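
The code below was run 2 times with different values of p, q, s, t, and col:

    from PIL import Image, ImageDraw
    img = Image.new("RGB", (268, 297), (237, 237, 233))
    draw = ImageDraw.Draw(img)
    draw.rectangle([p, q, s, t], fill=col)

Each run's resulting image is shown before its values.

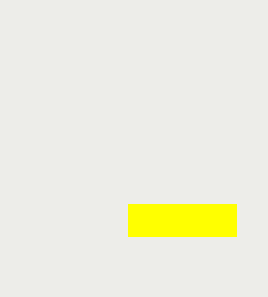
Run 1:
p = 128; q = 204; s = 236; t = 236; col = 'yellow'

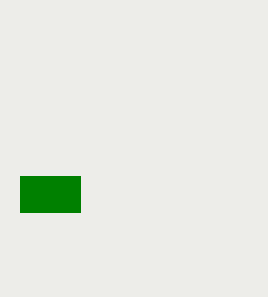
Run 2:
p = 20
q = 176
s = 80
t = 212
col = 'green'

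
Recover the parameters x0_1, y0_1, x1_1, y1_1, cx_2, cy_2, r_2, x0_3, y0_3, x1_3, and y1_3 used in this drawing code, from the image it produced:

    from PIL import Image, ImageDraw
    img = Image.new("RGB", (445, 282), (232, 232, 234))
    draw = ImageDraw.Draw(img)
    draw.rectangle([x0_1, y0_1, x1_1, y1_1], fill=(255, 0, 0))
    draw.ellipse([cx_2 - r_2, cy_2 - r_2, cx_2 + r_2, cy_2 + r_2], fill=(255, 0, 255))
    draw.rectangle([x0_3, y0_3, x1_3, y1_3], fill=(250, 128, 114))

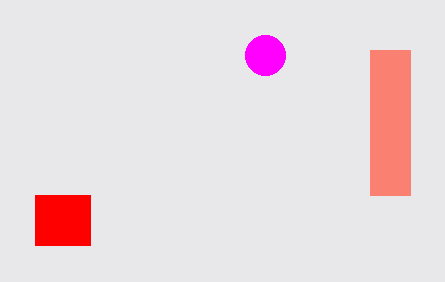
x0_1 = 35, y0_1 = 195, x1_1 = 90, y1_1 = 245, cx_2 = 265, cy_2 = 55, r_2 = 20, x0_3 = 370, y0_3 = 50, x1_3 = 410, y1_3 = 195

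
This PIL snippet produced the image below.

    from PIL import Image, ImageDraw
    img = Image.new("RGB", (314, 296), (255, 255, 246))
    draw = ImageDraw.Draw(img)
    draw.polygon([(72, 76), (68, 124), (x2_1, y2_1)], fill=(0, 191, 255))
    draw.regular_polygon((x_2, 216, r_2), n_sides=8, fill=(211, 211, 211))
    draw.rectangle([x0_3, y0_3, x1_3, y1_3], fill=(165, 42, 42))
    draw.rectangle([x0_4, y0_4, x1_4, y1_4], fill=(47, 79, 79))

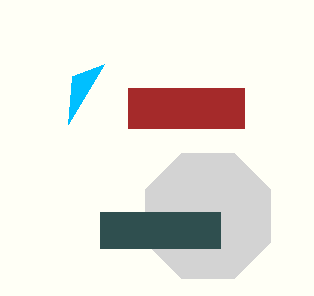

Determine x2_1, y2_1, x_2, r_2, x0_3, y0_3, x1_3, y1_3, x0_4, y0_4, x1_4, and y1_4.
x2_1 = 104
y2_1 = 64
x_2 = 208
r_2 = 68
x0_3 = 128
y0_3 = 88
x1_3 = 244
y1_3 = 128
x0_4 = 100
y0_4 = 212
x1_4 = 220
y1_4 = 248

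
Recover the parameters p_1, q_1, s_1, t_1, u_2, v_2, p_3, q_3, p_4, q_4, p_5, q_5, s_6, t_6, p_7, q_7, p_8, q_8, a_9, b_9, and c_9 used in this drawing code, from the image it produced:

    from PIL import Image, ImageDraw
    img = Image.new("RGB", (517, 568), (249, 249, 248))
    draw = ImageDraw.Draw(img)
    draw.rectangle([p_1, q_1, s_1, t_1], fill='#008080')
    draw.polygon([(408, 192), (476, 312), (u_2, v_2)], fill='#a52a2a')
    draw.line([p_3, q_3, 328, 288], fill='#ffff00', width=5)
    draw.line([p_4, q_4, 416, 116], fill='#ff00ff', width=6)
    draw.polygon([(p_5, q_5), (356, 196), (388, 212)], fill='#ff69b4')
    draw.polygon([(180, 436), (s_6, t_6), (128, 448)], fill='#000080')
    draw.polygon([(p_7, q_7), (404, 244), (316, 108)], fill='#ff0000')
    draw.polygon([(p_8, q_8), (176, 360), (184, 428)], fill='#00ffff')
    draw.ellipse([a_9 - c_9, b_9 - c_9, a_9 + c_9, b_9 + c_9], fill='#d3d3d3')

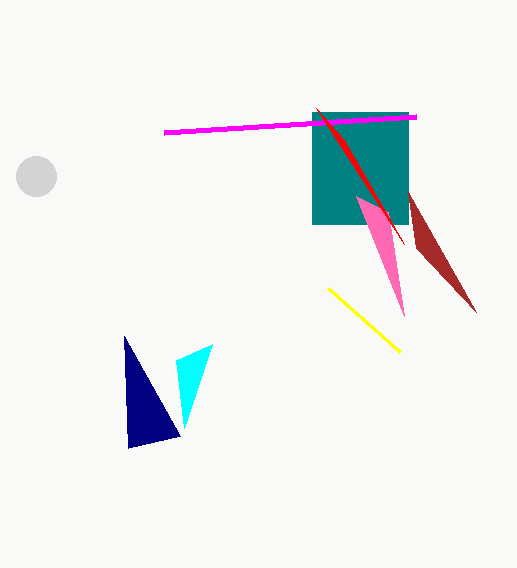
p_1 = 312; q_1 = 112; s_1 = 408; t_1 = 224; u_2 = 416; v_2 = 248; p_3 = 400; q_3 = 352; p_4 = 164; q_4 = 132; p_5 = 404; q_5 = 316; s_6 = 124; t_6 = 336; p_7 = 344; q_7 = 140; p_8 = 212; q_8 = 344; a_9 = 36; b_9 = 176; c_9 = 20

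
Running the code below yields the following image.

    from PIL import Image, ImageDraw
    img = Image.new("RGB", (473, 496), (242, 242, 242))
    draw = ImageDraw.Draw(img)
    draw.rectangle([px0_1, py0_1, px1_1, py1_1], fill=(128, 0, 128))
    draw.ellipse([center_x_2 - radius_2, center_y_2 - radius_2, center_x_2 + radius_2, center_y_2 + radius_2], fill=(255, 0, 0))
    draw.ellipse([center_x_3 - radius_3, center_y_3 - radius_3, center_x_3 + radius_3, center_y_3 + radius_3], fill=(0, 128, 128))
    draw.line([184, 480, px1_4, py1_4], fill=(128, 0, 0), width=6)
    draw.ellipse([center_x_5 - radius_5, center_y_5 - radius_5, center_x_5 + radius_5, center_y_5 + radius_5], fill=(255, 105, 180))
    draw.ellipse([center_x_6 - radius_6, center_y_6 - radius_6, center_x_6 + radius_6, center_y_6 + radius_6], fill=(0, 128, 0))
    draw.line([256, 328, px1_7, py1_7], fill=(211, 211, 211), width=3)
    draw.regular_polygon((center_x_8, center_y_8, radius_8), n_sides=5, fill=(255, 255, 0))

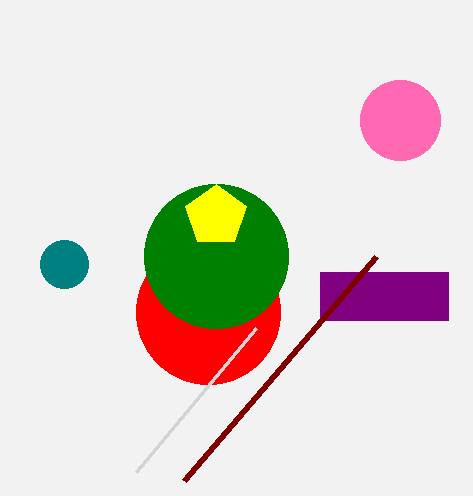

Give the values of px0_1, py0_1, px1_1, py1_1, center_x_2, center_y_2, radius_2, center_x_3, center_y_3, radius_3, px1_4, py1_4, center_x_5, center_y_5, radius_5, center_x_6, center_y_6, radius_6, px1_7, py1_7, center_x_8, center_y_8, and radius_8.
px0_1 = 320, py0_1 = 272, px1_1 = 448, py1_1 = 320, center_x_2 = 208, center_y_2 = 312, radius_2 = 72, center_x_3 = 64, center_y_3 = 264, radius_3 = 24, px1_4 = 376, py1_4 = 256, center_x_5 = 400, center_y_5 = 120, radius_5 = 40, center_x_6 = 216, center_y_6 = 256, radius_6 = 72, px1_7 = 136, py1_7 = 472, center_x_8 = 216, center_y_8 = 216, radius_8 = 32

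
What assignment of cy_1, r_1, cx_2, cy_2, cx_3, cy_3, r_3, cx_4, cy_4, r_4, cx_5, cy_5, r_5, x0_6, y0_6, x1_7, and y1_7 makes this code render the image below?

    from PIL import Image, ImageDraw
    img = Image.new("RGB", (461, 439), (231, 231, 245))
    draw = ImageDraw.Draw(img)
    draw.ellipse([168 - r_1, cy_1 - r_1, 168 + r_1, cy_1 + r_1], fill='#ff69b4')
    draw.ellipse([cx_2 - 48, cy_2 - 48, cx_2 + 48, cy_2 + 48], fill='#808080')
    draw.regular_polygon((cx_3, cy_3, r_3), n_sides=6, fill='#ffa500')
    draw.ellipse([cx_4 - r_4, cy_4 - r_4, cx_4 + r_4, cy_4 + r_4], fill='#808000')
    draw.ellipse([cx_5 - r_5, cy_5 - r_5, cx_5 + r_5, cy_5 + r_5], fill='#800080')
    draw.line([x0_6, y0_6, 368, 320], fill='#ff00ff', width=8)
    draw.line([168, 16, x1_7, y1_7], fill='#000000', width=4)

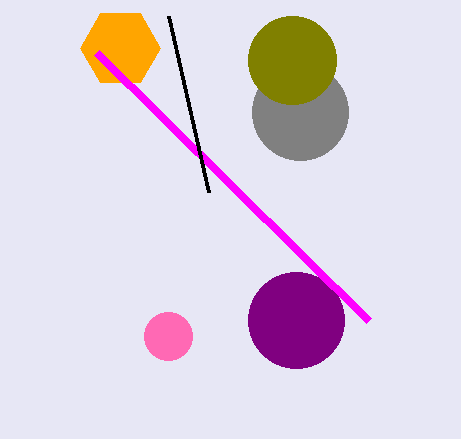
cy_1 = 336; r_1 = 24; cx_2 = 300; cy_2 = 112; cx_3 = 120; cy_3 = 48; r_3 = 40; cx_4 = 292; cy_4 = 60; r_4 = 44; cx_5 = 296; cy_5 = 320; r_5 = 48; x0_6 = 96; y0_6 = 52; x1_7 = 208; y1_7 = 192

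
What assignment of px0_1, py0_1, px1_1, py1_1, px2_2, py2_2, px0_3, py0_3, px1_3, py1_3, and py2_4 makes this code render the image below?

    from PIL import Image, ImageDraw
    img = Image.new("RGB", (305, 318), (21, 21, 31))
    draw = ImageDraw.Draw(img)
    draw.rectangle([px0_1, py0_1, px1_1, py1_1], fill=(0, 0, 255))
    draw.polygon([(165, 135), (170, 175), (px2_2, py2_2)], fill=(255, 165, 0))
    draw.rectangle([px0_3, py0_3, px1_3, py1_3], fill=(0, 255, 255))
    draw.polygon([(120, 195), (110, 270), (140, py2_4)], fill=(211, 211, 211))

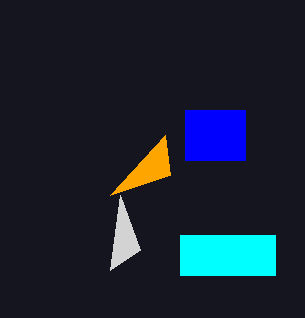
px0_1 = 185; py0_1 = 110; px1_1 = 245; py1_1 = 160; px2_2 = 110; py2_2 = 195; px0_3 = 180; py0_3 = 235; px1_3 = 275; py1_3 = 275; py2_4 = 250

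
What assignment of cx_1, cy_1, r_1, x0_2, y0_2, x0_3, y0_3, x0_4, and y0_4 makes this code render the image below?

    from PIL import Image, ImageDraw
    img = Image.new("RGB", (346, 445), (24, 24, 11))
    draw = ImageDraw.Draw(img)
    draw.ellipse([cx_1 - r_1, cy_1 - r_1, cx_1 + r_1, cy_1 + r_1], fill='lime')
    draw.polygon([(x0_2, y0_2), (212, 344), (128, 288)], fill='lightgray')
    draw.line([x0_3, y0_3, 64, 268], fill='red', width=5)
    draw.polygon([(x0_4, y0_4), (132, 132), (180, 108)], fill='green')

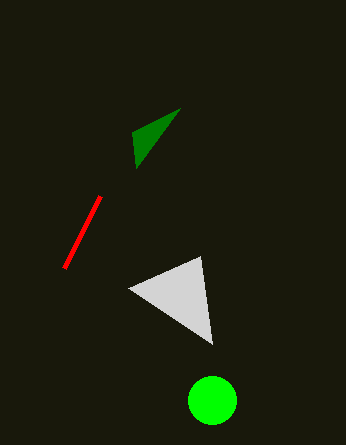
cx_1 = 212, cy_1 = 400, r_1 = 24, x0_2 = 200, y0_2 = 256, x0_3 = 100, y0_3 = 196, x0_4 = 136, y0_4 = 168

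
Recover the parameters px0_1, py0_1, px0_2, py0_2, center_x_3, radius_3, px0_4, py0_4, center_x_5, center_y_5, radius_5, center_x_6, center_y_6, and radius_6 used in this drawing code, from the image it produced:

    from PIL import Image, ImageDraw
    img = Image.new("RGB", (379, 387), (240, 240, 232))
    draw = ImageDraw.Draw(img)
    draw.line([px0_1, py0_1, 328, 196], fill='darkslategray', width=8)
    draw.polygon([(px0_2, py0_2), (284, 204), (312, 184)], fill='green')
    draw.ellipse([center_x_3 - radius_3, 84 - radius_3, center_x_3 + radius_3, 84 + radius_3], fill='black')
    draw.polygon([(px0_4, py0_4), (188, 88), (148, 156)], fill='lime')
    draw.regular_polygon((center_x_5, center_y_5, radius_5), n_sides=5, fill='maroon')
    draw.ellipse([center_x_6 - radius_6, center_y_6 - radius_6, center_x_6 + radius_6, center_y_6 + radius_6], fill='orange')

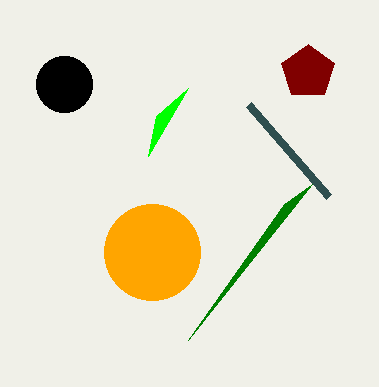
px0_1 = 248
py0_1 = 104
px0_2 = 188
py0_2 = 340
center_x_3 = 64
radius_3 = 28
px0_4 = 156
py0_4 = 116
center_x_5 = 308
center_y_5 = 72
radius_5 = 28
center_x_6 = 152
center_y_6 = 252
radius_6 = 48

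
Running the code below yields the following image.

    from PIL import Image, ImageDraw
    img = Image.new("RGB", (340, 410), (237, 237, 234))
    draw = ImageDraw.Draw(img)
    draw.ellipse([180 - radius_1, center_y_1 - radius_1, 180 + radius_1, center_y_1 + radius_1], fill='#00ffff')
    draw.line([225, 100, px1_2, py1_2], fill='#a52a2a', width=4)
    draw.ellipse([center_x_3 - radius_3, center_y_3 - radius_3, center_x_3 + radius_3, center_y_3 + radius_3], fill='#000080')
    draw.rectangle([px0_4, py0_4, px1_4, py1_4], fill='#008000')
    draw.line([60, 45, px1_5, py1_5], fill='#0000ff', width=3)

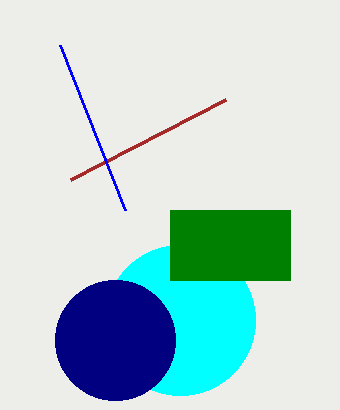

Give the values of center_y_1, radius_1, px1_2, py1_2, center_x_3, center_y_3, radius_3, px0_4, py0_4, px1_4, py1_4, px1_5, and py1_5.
center_y_1 = 320, radius_1 = 75, px1_2 = 70, py1_2 = 180, center_x_3 = 115, center_y_3 = 340, radius_3 = 60, px0_4 = 170, py0_4 = 210, px1_4 = 290, py1_4 = 280, px1_5 = 125, py1_5 = 210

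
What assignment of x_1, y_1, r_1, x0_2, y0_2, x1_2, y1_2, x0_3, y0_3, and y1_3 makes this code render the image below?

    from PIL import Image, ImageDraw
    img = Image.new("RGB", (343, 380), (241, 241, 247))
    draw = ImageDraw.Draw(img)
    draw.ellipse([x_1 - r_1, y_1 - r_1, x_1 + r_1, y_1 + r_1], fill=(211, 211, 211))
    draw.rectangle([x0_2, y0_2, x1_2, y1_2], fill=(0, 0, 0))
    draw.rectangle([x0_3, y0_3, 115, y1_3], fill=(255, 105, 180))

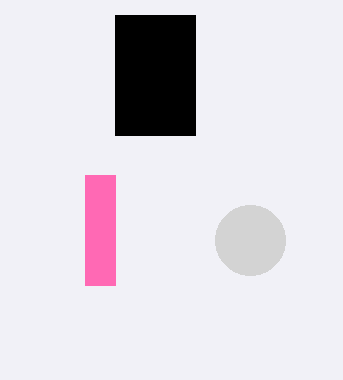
x_1 = 250; y_1 = 240; r_1 = 35; x0_2 = 115; y0_2 = 15; x1_2 = 195; y1_2 = 135; x0_3 = 85; y0_3 = 175; y1_3 = 285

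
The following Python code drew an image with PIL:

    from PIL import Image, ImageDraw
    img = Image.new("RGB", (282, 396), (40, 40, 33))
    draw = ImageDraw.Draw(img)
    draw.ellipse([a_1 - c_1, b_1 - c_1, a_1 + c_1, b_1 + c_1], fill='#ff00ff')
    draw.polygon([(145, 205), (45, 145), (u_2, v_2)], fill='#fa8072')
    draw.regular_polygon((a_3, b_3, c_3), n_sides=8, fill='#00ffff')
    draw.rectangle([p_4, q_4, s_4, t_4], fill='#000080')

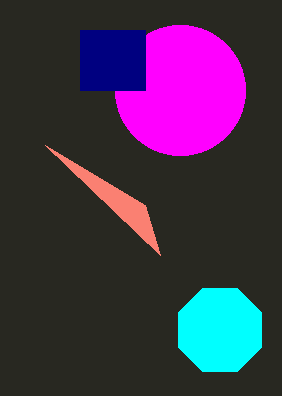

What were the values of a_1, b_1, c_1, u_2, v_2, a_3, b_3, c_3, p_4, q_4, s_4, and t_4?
a_1 = 180; b_1 = 90; c_1 = 65; u_2 = 160; v_2 = 255; a_3 = 220; b_3 = 330; c_3 = 45; p_4 = 80; q_4 = 30; s_4 = 145; t_4 = 90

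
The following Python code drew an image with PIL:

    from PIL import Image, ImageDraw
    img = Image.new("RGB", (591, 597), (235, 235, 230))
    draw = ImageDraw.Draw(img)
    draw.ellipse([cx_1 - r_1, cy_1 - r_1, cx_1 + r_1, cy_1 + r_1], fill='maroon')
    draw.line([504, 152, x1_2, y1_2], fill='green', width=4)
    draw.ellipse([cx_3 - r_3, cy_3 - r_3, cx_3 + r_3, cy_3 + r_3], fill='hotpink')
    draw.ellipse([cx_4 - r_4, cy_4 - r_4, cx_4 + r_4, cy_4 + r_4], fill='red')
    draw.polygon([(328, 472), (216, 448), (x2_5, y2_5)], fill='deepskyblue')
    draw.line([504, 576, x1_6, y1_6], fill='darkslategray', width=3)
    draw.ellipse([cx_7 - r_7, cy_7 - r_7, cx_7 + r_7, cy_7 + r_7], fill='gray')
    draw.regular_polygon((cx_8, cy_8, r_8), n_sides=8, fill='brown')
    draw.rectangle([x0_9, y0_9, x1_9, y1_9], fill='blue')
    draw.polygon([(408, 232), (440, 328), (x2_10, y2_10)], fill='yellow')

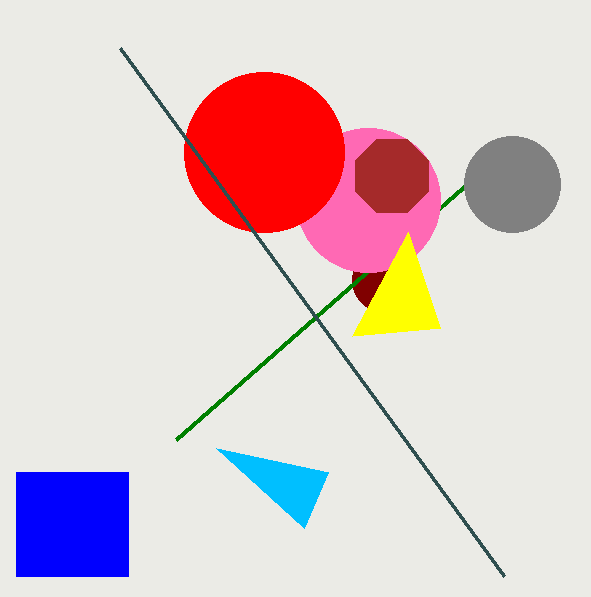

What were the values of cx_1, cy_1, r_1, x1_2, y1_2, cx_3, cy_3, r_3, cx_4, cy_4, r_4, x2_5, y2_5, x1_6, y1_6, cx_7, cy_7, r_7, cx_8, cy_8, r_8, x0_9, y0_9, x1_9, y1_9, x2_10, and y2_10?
cx_1 = 384
cy_1 = 280
r_1 = 32
x1_2 = 176
y1_2 = 440
cx_3 = 368
cy_3 = 200
r_3 = 72
cx_4 = 264
cy_4 = 152
r_4 = 80
x2_5 = 304
y2_5 = 528
x1_6 = 120
y1_6 = 48
cx_7 = 512
cy_7 = 184
r_7 = 48
cx_8 = 392
cy_8 = 176
r_8 = 40
x0_9 = 16
y0_9 = 472
x1_9 = 128
y1_9 = 576
x2_10 = 352
y2_10 = 336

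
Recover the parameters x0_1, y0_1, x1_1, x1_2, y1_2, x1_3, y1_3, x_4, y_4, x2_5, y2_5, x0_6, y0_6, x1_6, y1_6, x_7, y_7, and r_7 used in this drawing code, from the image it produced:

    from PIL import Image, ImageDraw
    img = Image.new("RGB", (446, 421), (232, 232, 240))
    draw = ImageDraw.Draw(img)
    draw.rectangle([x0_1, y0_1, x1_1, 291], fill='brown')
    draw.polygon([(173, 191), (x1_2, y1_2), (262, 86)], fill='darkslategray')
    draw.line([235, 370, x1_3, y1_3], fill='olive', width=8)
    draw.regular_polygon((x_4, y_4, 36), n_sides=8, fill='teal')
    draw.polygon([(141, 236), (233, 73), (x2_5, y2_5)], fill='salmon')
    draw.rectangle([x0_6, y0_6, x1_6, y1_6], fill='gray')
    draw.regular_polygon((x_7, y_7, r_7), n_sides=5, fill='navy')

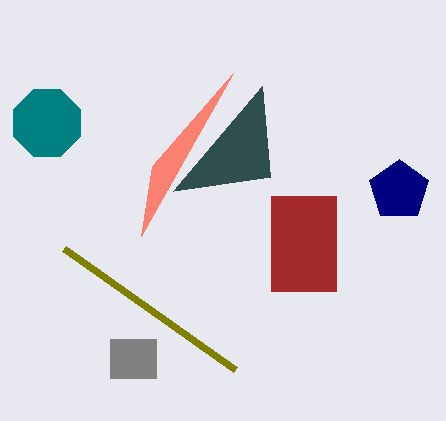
x0_1 = 271, y0_1 = 196, x1_1 = 336, x1_2 = 270, y1_2 = 177, x1_3 = 64, y1_3 = 249, x_4 = 47, y_4 = 123, x2_5 = 152, y2_5 = 166, x0_6 = 110, y0_6 = 339, x1_6 = 156, y1_6 = 378, x_7 = 399, y_7 = 190, r_7 = 31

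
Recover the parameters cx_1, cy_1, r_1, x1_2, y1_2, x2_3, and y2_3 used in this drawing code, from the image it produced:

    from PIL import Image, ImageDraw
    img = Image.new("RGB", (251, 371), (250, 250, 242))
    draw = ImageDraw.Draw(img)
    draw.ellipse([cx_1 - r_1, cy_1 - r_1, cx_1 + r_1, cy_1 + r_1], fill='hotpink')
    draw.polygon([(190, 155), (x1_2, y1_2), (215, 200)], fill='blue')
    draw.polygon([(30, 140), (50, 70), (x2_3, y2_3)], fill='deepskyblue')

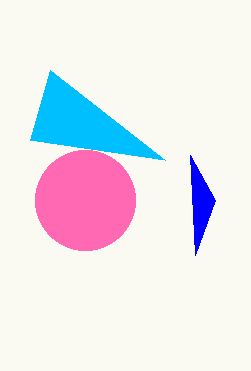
cx_1 = 85, cy_1 = 200, r_1 = 50, x1_2 = 195, y1_2 = 255, x2_3 = 165, y2_3 = 160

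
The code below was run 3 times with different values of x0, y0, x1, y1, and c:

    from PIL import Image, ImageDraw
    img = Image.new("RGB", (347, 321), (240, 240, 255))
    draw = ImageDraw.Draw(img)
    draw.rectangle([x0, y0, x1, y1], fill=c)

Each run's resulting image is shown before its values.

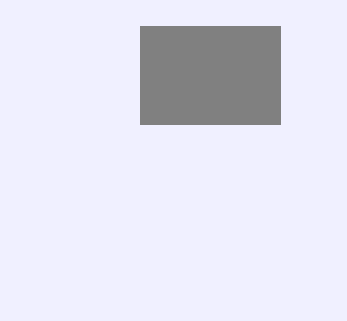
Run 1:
x0 = 140, y0 = 26, x1 = 280, y1 = 124, c = 'gray'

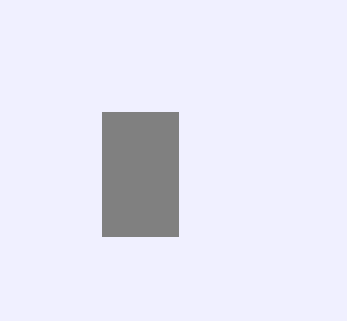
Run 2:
x0 = 102; y0 = 112; x1 = 178; y1 = 236; c = 'gray'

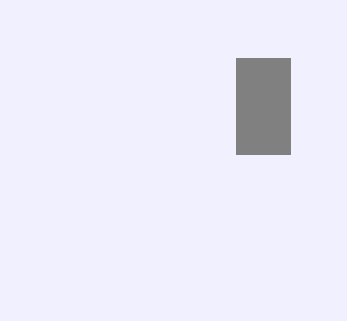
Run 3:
x0 = 236
y0 = 58
x1 = 290
y1 = 154
c = 'gray'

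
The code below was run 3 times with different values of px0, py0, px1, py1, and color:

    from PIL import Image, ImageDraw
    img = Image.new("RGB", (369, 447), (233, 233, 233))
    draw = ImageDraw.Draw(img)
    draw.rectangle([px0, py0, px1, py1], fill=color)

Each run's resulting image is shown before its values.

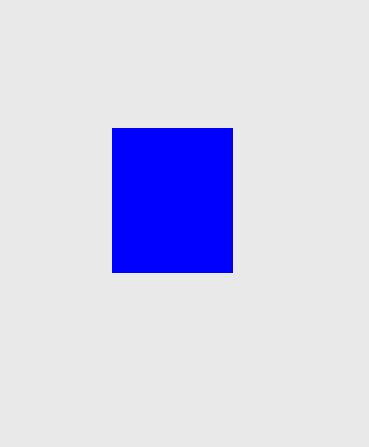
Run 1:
px0 = 112
py0 = 128
px1 = 232
py1 = 272
color = 'blue'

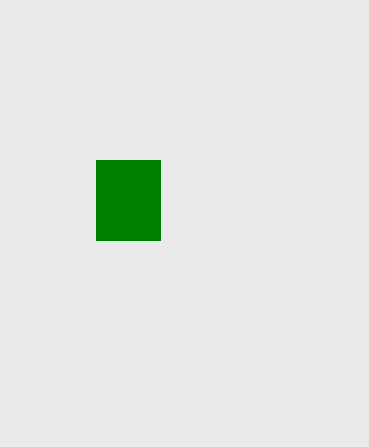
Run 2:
px0 = 96; py0 = 160; px1 = 160; py1 = 240; color = 'green'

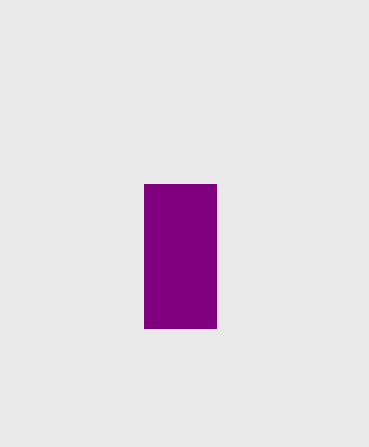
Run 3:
px0 = 144, py0 = 184, px1 = 216, py1 = 328, color = 'purple'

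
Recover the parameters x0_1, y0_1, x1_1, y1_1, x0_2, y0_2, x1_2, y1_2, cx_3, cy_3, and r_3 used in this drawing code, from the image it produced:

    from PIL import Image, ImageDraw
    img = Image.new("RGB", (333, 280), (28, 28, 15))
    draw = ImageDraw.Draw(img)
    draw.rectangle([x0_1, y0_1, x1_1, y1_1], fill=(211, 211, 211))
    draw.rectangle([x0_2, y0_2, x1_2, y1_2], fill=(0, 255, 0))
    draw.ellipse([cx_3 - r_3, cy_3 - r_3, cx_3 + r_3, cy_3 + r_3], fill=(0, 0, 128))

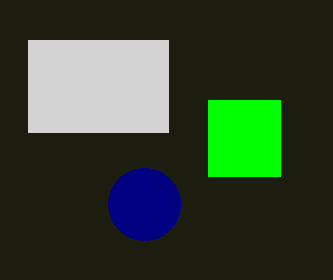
x0_1 = 28, y0_1 = 40, x1_1 = 168, y1_1 = 132, x0_2 = 208, y0_2 = 100, x1_2 = 280, y1_2 = 176, cx_3 = 144, cy_3 = 204, r_3 = 36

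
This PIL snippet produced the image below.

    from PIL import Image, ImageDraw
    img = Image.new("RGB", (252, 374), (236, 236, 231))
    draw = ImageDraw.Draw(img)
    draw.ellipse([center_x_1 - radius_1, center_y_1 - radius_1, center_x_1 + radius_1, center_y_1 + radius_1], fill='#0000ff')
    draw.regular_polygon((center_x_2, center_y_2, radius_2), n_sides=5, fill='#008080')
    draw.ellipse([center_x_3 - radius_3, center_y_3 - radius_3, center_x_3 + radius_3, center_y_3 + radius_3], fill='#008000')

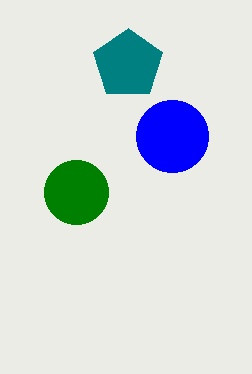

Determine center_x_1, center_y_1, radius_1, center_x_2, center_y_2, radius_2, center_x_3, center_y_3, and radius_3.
center_x_1 = 172, center_y_1 = 136, radius_1 = 36, center_x_2 = 128, center_y_2 = 64, radius_2 = 36, center_x_3 = 76, center_y_3 = 192, radius_3 = 32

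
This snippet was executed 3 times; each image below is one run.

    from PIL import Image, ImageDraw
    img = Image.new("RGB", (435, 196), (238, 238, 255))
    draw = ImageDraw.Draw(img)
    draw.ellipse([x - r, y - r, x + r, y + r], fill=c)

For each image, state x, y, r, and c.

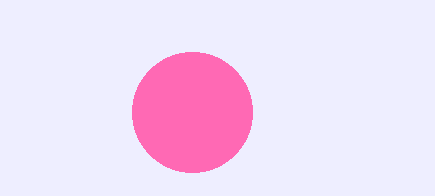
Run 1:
x = 192, y = 112, r = 60, c = 'hotpink'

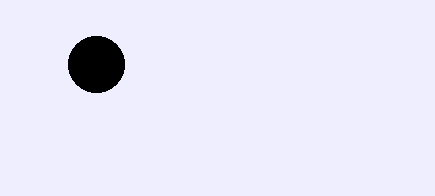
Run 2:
x = 96
y = 64
r = 28
c = 'black'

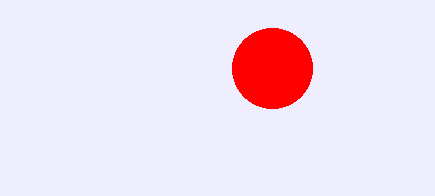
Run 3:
x = 272
y = 68
r = 40
c = 'red'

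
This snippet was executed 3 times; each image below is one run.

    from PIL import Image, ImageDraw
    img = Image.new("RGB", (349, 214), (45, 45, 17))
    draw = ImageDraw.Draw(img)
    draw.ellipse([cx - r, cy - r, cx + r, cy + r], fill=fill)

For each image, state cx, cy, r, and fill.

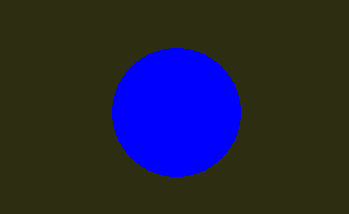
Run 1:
cx = 176
cy = 112
r = 64
fill = 'blue'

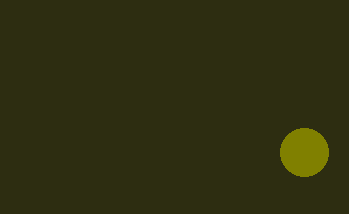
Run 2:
cx = 304; cy = 152; r = 24; fill = 'olive'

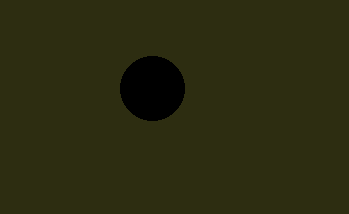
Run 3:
cx = 152; cy = 88; r = 32; fill = 'black'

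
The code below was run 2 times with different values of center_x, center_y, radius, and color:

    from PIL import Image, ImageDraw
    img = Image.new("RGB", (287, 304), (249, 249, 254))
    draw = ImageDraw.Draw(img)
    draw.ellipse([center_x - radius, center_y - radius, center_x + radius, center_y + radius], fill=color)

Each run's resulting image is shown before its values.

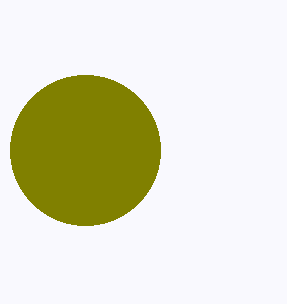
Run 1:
center_x = 85, center_y = 150, radius = 75, color = 'olive'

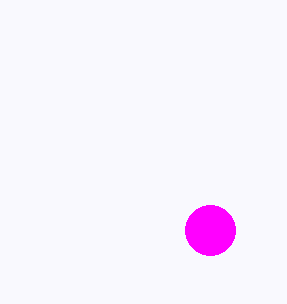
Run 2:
center_x = 210, center_y = 230, radius = 25, color = 'magenta'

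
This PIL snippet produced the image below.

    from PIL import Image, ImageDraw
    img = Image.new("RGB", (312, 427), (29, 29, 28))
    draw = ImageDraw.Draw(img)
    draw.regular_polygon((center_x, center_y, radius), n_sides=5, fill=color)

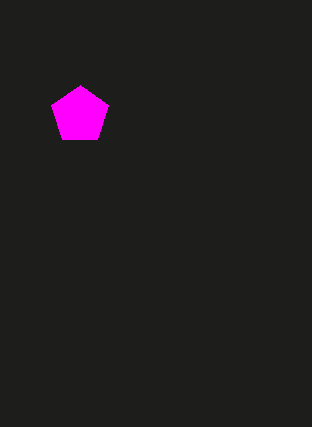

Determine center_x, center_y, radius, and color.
center_x = 80; center_y = 115; radius = 30; color = 'magenta'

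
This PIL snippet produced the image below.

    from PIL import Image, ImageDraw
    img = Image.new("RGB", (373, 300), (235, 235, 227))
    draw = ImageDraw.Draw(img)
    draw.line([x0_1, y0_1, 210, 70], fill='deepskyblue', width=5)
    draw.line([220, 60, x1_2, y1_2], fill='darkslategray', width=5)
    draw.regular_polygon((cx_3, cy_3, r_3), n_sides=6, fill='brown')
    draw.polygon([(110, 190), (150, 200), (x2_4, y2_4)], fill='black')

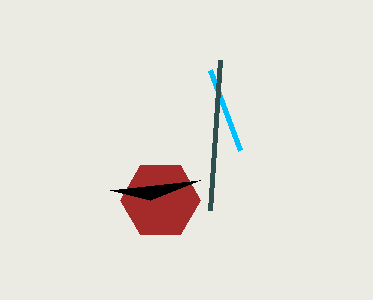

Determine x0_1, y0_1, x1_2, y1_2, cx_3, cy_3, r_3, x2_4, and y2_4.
x0_1 = 240, y0_1 = 150, x1_2 = 210, y1_2 = 210, cx_3 = 160, cy_3 = 200, r_3 = 40, x2_4 = 200, y2_4 = 180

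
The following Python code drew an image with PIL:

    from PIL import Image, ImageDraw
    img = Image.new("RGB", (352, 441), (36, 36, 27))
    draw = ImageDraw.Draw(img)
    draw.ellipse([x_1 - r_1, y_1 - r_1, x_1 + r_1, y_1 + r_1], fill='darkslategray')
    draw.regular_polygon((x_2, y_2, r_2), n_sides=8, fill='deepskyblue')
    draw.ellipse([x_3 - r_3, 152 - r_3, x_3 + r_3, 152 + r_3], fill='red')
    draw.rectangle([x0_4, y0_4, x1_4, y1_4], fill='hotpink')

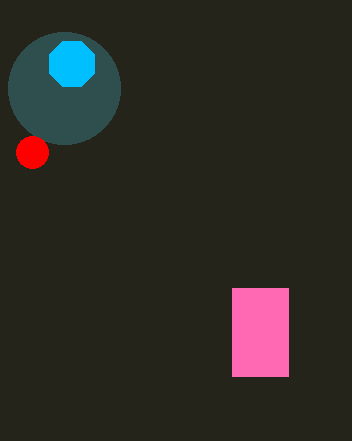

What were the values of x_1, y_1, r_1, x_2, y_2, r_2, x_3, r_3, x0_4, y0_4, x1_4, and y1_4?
x_1 = 64
y_1 = 88
r_1 = 56
x_2 = 72
y_2 = 64
r_2 = 24
x_3 = 32
r_3 = 16
x0_4 = 232
y0_4 = 288
x1_4 = 288
y1_4 = 376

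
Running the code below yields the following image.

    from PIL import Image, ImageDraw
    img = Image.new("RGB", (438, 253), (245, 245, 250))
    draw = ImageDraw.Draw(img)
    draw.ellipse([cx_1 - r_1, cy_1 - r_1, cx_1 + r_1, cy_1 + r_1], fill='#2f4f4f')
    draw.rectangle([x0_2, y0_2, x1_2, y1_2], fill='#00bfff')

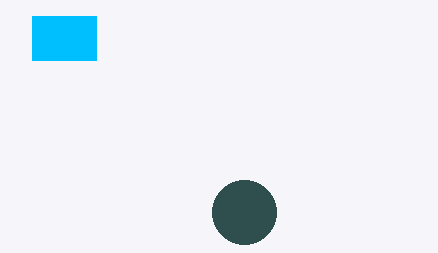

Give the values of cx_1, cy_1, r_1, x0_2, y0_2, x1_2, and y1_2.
cx_1 = 244
cy_1 = 212
r_1 = 32
x0_2 = 32
y0_2 = 16
x1_2 = 96
y1_2 = 60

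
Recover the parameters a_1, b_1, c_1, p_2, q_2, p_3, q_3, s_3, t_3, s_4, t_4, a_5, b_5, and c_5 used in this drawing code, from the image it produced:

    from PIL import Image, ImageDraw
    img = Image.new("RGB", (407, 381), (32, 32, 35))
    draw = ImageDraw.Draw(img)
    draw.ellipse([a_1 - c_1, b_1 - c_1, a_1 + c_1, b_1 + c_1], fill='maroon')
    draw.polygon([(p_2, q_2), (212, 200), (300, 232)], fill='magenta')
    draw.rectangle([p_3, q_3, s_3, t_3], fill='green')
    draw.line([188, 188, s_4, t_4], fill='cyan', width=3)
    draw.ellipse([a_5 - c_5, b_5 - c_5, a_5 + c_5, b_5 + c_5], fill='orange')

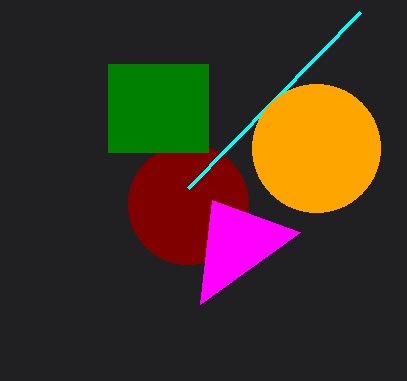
a_1 = 188; b_1 = 204; c_1 = 60; p_2 = 200; q_2 = 304; p_3 = 108; q_3 = 64; s_3 = 208; t_3 = 152; s_4 = 360; t_4 = 12; a_5 = 316; b_5 = 148; c_5 = 64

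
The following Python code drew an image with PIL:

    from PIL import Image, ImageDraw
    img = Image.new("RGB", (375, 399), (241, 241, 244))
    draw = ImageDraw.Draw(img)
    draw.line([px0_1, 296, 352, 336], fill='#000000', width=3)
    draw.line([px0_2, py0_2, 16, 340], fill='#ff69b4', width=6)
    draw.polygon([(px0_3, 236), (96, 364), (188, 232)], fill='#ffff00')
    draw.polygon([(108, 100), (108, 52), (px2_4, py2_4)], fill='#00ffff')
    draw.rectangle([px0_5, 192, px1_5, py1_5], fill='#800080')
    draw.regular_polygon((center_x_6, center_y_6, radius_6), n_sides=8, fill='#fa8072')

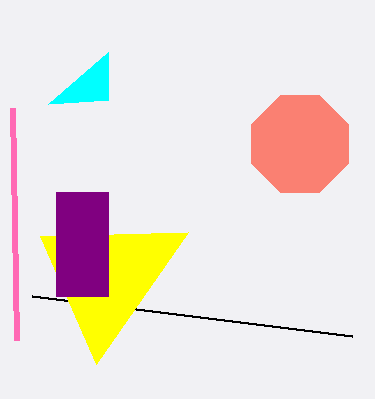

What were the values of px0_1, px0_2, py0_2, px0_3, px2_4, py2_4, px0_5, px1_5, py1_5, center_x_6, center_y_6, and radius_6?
px0_1 = 32, px0_2 = 12, py0_2 = 108, px0_3 = 40, px2_4 = 48, py2_4 = 104, px0_5 = 56, px1_5 = 108, py1_5 = 296, center_x_6 = 300, center_y_6 = 144, radius_6 = 52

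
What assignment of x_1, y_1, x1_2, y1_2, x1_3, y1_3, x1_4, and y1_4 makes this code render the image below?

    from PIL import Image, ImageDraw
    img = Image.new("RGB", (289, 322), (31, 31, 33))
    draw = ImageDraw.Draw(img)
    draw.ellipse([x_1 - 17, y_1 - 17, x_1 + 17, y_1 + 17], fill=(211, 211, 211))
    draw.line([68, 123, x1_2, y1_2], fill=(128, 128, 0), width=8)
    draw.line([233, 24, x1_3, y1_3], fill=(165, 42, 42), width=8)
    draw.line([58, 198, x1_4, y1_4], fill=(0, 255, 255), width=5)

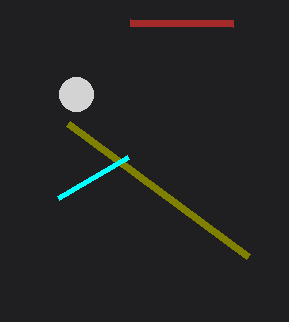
x_1 = 76; y_1 = 94; x1_2 = 248; y1_2 = 256; x1_3 = 130; y1_3 = 23; x1_4 = 128; y1_4 = 157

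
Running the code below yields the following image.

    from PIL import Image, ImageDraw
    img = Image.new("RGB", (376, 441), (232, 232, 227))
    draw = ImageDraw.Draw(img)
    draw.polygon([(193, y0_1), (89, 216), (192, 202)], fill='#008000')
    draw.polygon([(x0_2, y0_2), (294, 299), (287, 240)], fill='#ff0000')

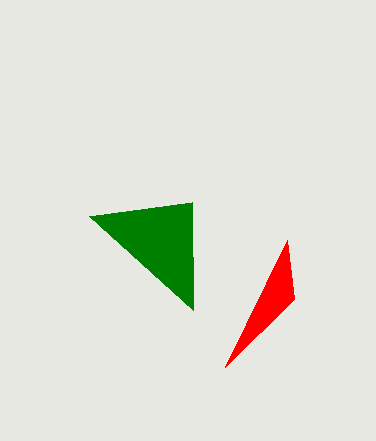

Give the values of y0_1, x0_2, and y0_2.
y0_1 = 310
x0_2 = 225
y0_2 = 367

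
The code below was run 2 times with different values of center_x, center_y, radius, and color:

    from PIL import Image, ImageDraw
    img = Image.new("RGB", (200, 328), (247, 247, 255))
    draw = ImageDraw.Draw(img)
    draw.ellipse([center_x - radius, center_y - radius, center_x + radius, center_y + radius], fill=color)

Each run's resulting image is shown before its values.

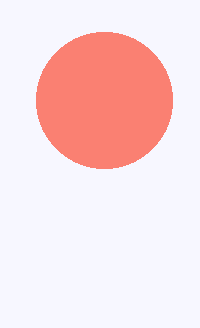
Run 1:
center_x = 104, center_y = 100, radius = 68, color = 'salmon'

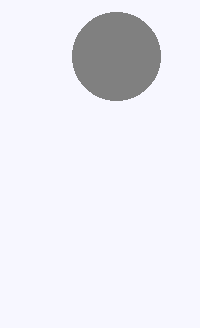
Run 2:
center_x = 116, center_y = 56, radius = 44, color = 'gray'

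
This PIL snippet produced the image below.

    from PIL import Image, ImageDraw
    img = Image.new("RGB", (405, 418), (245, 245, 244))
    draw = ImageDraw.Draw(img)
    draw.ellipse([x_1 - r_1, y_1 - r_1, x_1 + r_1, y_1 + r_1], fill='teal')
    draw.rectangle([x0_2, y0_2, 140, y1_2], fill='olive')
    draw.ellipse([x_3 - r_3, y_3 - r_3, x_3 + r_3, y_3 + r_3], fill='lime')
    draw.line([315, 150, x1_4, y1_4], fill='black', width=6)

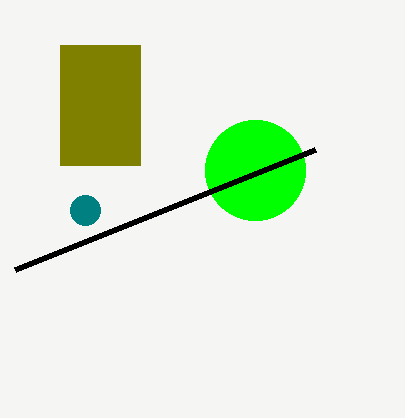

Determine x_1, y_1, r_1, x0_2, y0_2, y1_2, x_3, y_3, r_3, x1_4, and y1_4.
x_1 = 85, y_1 = 210, r_1 = 15, x0_2 = 60, y0_2 = 45, y1_2 = 165, x_3 = 255, y_3 = 170, r_3 = 50, x1_4 = 15, y1_4 = 270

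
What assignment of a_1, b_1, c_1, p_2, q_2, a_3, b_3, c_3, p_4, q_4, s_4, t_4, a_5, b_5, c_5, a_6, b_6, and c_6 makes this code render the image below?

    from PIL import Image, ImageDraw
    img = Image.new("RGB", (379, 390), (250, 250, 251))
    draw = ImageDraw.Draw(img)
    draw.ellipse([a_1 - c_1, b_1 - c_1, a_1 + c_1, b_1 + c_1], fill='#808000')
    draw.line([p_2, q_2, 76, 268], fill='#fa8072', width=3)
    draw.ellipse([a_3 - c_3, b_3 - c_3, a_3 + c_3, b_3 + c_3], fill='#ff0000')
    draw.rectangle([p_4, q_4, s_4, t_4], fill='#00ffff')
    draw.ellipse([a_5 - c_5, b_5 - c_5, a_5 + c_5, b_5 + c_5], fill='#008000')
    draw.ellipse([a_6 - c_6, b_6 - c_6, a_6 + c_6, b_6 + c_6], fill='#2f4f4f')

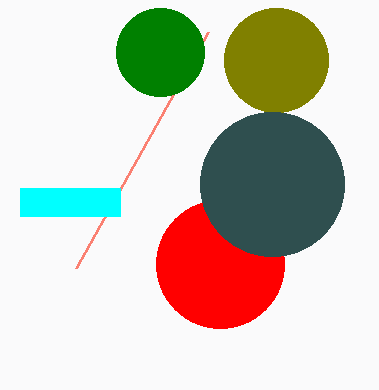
a_1 = 276; b_1 = 60; c_1 = 52; p_2 = 208; q_2 = 32; a_3 = 220; b_3 = 264; c_3 = 64; p_4 = 20; q_4 = 188; s_4 = 120; t_4 = 216; a_5 = 160; b_5 = 52; c_5 = 44; a_6 = 272; b_6 = 184; c_6 = 72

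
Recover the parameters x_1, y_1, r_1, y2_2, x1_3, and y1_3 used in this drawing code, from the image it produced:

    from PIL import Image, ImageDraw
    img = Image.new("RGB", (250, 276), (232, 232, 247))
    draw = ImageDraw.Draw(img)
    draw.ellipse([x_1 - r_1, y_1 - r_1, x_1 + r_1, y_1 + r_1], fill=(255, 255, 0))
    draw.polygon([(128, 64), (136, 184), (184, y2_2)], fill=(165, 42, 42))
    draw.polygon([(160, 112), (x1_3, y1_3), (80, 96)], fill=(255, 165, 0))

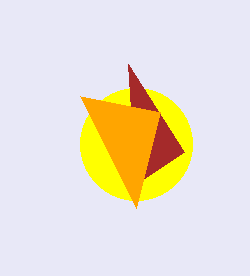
x_1 = 136
y_1 = 144
r_1 = 56
y2_2 = 152
x1_3 = 136
y1_3 = 208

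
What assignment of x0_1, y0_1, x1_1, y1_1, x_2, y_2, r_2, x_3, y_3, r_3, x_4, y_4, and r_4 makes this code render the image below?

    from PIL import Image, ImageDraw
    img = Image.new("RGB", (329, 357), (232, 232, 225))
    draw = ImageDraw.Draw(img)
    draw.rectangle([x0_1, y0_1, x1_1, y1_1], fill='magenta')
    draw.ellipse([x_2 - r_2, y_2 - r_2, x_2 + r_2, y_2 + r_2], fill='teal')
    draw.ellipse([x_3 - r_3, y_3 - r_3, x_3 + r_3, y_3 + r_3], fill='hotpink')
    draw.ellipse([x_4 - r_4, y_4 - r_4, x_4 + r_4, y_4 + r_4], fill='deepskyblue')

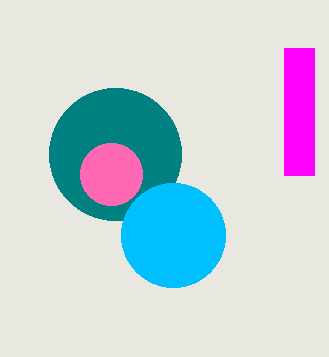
x0_1 = 284; y0_1 = 48; x1_1 = 314; y1_1 = 175; x_2 = 115; y_2 = 154; r_2 = 66; x_3 = 111; y_3 = 174; r_3 = 31; x_4 = 173; y_4 = 235; r_4 = 52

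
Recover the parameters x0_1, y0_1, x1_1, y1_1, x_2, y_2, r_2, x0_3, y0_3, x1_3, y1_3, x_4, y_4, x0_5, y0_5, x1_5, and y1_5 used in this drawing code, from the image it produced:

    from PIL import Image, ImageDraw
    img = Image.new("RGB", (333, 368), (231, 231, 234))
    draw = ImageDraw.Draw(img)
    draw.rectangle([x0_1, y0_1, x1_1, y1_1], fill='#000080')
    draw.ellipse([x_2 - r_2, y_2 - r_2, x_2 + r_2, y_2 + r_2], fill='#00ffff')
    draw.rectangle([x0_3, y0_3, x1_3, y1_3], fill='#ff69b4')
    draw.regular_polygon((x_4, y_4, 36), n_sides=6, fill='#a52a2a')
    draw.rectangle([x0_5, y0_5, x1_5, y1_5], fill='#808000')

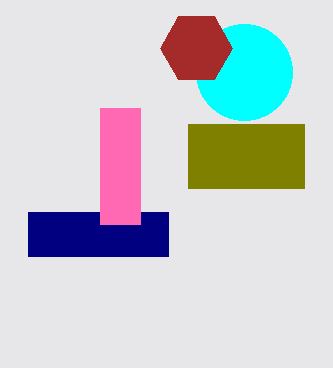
x0_1 = 28
y0_1 = 212
x1_1 = 168
y1_1 = 256
x_2 = 244
y_2 = 72
r_2 = 48
x0_3 = 100
y0_3 = 108
x1_3 = 140
y1_3 = 224
x_4 = 196
y_4 = 48
x0_5 = 188
y0_5 = 124
x1_5 = 304
y1_5 = 188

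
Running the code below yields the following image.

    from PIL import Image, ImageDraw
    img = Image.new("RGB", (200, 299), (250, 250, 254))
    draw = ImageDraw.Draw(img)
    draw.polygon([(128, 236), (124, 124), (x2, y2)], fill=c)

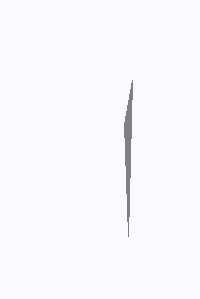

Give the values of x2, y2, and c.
x2 = 132; y2 = 80; c = 'gray'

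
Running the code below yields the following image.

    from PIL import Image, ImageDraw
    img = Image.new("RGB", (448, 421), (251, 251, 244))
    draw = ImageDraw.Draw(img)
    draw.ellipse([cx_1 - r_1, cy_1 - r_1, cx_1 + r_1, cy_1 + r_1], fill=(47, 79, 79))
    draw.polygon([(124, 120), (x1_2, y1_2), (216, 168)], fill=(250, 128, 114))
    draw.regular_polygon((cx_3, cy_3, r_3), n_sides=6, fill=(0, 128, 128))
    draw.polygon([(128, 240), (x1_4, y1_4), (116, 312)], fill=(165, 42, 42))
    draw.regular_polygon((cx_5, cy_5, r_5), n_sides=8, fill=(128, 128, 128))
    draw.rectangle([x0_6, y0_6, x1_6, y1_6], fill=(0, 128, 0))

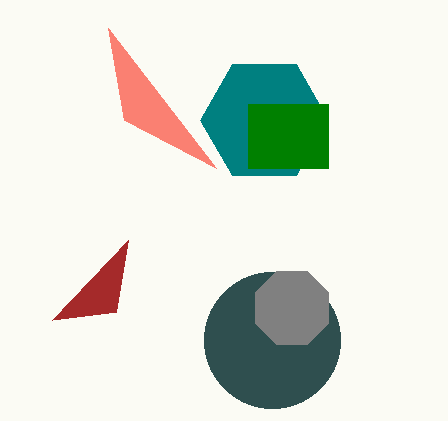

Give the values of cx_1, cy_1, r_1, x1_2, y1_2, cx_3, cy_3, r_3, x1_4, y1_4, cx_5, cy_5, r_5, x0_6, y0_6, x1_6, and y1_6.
cx_1 = 272; cy_1 = 340; r_1 = 68; x1_2 = 108; y1_2 = 28; cx_3 = 264; cy_3 = 120; r_3 = 64; x1_4 = 52; y1_4 = 320; cx_5 = 292; cy_5 = 308; r_5 = 40; x0_6 = 248; y0_6 = 104; x1_6 = 328; y1_6 = 168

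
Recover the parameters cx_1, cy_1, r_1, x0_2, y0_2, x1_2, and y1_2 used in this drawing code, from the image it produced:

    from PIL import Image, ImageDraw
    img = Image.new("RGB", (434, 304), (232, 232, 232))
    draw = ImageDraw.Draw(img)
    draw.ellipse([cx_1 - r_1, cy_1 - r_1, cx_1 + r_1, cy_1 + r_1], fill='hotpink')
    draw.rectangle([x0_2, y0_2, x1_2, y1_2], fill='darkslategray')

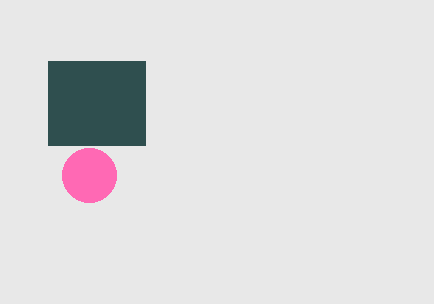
cx_1 = 89
cy_1 = 175
r_1 = 27
x0_2 = 48
y0_2 = 61
x1_2 = 145
y1_2 = 145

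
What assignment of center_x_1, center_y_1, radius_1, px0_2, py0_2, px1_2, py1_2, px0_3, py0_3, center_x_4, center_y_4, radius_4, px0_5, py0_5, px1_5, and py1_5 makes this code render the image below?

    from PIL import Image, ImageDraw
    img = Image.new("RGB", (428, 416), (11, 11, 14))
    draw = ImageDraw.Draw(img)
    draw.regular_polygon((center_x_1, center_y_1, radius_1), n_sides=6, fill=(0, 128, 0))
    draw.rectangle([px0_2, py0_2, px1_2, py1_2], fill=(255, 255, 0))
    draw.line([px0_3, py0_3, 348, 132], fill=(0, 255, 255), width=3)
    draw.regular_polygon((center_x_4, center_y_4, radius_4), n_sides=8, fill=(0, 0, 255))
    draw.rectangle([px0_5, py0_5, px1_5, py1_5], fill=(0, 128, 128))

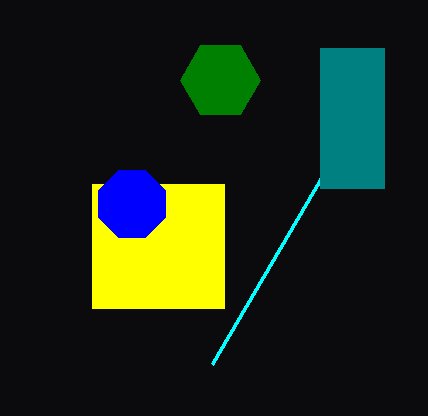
center_x_1 = 220
center_y_1 = 80
radius_1 = 40
px0_2 = 92
py0_2 = 184
px1_2 = 224
py1_2 = 308
px0_3 = 212
py0_3 = 364
center_x_4 = 132
center_y_4 = 204
radius_4 = 36
px0_5 = 320
py0_5 = 48
px1_5 = 384
py1_5 = 188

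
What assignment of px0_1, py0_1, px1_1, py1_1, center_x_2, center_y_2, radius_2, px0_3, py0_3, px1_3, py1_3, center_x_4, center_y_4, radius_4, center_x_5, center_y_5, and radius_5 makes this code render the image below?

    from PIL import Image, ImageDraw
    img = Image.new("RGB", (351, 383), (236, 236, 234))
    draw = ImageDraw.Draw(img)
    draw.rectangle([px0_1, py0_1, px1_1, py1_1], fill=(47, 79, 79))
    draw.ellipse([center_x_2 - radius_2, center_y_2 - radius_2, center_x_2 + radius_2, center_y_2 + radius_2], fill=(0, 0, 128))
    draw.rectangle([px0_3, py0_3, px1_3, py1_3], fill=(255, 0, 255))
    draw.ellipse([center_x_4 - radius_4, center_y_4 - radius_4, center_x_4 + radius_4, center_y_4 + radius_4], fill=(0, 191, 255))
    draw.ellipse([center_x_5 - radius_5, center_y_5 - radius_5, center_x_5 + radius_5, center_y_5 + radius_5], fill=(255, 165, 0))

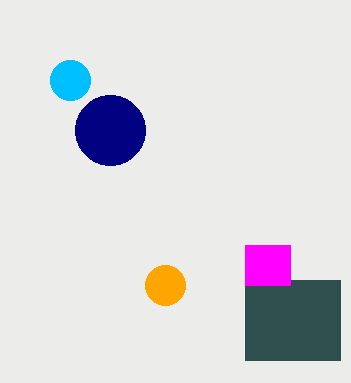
px0_1 = 245; py0_1 = 280; px1_1 = 340; py1_1 = 360; center_x_2 = 110; center_y_2 = 130; radius_2 = 35; px0_3 = 245; py0_3 = 245; px1_3 = 290; py1_3 = 285; center_x_4 = 70; center_y_4 = 80; radius_4 = 20; center_x_5 = 165; center_y_5 = 285; radius_5 = 20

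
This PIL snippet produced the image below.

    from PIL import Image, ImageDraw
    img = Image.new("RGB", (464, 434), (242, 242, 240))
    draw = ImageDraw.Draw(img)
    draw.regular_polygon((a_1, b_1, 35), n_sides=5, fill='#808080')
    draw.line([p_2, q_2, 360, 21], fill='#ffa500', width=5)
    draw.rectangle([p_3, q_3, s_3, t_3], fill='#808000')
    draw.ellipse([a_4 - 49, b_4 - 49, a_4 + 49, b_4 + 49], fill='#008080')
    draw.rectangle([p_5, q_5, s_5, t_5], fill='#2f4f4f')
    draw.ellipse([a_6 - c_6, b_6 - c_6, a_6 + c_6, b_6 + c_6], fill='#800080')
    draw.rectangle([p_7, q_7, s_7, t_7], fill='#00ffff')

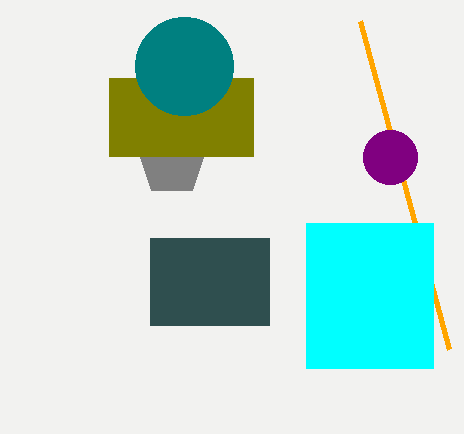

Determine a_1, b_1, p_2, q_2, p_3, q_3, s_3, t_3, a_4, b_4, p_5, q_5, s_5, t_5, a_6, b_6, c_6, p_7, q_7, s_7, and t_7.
a_1 = 172, b_1 = 162, p_2 = 449, q_2 = 349, p_3 = 109, q_3 = 78, s_3 = 253, t_3 = 156, a_4 = 184, b_4 = 66, p_5 = 150, q_5 = 238, s_5 = 269, t_5 = 325, a_6 = 390, b_6 = 157, c_6 = 27, p_7 = 306, q_7 = 223, s_7 = 433, t_7 = 368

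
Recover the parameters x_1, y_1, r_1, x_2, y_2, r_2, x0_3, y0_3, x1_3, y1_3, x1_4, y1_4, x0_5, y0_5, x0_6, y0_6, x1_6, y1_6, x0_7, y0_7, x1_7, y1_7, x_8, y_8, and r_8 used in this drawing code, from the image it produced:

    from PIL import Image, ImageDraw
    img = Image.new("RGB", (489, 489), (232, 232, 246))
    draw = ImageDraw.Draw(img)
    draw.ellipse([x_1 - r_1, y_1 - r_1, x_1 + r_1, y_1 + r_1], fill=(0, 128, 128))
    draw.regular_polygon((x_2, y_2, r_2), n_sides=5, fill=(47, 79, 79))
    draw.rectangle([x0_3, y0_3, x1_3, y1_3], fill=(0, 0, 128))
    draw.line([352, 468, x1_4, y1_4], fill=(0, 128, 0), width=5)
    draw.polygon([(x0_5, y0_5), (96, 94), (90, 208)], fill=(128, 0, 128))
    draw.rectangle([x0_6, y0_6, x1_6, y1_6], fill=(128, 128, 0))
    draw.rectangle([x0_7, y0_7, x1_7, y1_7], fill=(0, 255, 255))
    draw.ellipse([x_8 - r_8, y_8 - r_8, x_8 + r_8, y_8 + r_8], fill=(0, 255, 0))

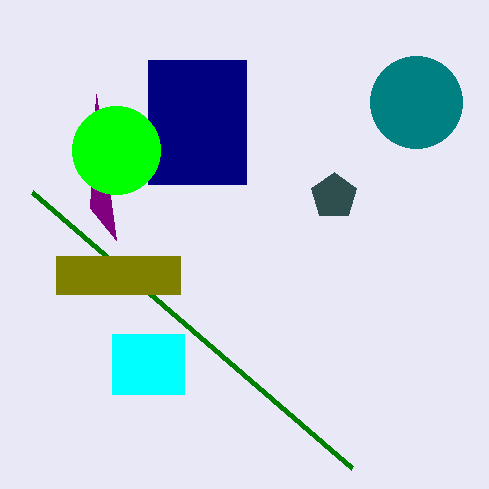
x_1 = 416
y_1 = 102
r_1 = 46
x_2 = 334
y_2 = 196
r_2 = 24
x0_3 = 148
y0_3 = 60
x1_3 = 246
y1_3 = 184
x1_4 = 32
y1_4 = 192
x0_5 = 116
y0_5 = 240
x0_6 = 56
y0_6 = 256
x1_6 = 180
y1_6 = 294
x0_7 = 112
y0_7 = 334
x1_7 = 184
y1_7 = 394
x_8 = 116
y_8 = 150
r_8 = 44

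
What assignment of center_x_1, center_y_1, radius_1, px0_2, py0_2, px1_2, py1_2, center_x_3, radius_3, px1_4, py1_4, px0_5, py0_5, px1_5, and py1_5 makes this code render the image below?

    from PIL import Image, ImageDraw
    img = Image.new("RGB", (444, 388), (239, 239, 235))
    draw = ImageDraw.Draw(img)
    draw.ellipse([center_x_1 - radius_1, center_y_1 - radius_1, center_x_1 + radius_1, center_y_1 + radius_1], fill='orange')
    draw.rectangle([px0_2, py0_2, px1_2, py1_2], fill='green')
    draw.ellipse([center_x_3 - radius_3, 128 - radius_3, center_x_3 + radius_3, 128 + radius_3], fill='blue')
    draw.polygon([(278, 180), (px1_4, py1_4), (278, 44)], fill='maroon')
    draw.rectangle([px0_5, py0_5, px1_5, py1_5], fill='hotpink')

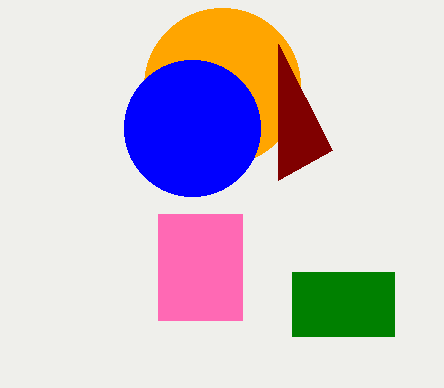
center_x_1 = 222
center_y_1 = 86
radius_1 = 78
px0_2 = 292
py0_2 = 272
px1_2 = 394
py1_2 = 336
center_x_3 = 192
radius_3 = 68
px1_4 = 332
py1_4 = 150
px0_5 = 158
py0_5 = 214
px1_5 = 242
py1_5 = 320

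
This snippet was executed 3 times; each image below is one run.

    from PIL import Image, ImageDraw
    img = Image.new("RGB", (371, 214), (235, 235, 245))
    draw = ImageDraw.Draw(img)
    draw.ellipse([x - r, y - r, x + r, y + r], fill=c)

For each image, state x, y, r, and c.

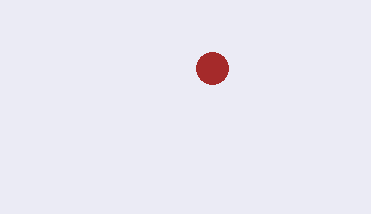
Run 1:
x = 212; y = 68; r = 16; c = 'brown'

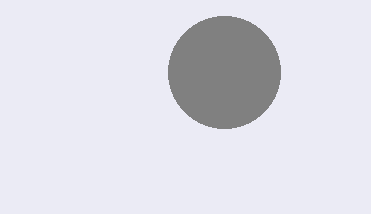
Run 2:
x = 224
y = 72
r = 56
c = 'gray'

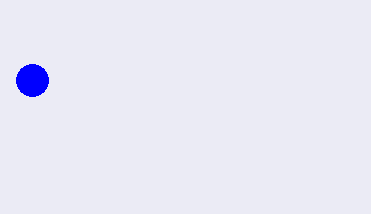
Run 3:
x = 32; y = 80; r = 16; c = 'blue'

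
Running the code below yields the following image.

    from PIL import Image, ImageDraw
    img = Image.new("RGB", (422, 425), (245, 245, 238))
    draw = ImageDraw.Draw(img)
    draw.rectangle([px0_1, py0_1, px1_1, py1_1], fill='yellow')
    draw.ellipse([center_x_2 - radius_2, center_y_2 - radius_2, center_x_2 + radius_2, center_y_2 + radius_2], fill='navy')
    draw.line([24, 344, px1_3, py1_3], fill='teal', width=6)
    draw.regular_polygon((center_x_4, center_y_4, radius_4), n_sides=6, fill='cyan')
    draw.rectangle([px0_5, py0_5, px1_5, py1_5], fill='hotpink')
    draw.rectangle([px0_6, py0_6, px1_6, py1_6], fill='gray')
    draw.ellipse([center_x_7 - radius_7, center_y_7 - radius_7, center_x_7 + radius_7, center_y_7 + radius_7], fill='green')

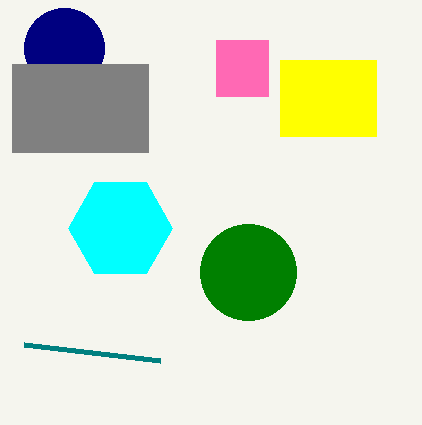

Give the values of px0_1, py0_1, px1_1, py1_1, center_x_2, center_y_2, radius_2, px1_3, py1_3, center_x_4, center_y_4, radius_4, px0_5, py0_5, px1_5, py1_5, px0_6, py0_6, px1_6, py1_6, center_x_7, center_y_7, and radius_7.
px0_1 = 280
py0_1 = 60
px1_1 = 376
py1_1 = 136
center_x_2 = 64
center_y_2 = 48
radius_2 = 40
px1_3 = 160
py1_3 = 360
center_x_4 = 120
center_y_4 = 228
radius_4 = 52
px0_5 = 216
py0_5 = 40
px1_5 = 268
py1_5 = 96
px0_6 = 12
py0_6 = 64
px1_6 = 148
py1_6 = 152
center_x_7 = 248
center_y_7 = 272
radius_7 = 48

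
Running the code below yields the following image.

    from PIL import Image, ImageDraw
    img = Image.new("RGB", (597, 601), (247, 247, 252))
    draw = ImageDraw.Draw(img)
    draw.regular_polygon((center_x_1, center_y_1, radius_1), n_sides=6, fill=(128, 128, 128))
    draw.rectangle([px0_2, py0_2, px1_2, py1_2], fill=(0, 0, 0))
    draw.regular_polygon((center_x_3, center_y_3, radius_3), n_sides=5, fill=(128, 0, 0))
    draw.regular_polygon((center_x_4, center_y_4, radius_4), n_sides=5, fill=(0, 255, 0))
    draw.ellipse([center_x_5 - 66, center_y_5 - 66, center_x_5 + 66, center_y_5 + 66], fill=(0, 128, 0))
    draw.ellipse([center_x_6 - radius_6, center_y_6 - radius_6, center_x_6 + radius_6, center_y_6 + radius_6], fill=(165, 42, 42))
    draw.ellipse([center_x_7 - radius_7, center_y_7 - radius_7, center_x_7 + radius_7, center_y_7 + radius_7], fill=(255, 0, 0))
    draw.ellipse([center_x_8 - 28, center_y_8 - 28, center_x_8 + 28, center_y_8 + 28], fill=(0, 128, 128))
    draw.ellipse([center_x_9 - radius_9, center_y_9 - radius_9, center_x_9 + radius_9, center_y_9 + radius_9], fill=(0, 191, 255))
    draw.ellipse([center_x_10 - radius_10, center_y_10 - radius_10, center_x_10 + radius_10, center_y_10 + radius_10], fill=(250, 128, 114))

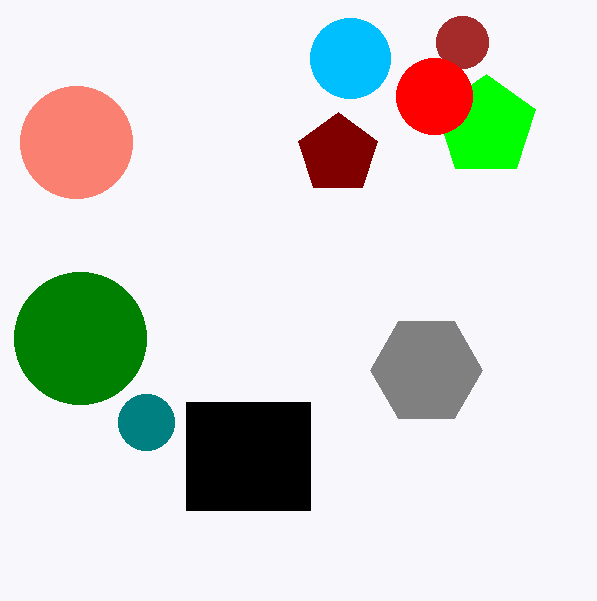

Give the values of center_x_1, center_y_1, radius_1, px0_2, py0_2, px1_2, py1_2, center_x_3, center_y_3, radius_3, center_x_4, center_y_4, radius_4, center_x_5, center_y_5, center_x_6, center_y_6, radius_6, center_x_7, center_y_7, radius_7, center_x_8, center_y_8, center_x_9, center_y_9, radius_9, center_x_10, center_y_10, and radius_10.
center_x_1 = 426
center_y_1 = 370
radius_1 = 56
px0_2 = 186
py0_2 = 402
px1_2 = 310
py1_2 = 510
center_x_3 = 338
center_y_3 = 154
radius_3 = 42
center_x_4 = 486
center_y_4 = 126
radius_4 = 52
center_x_5 = 80
center_y_5 = 338
center_x_6 = 462
center_y_6 = 42
radius_6 = 26
center_x_7 = 434
center_y_7 = 96
radius_7 = 38
center_x_8 = 146
center_y_8 = 422
center_x_9 = 350
center_y_9 = 58
radius_9 = 40
center_x_10 = 76
center_y_10 = 142
radius_10 = 56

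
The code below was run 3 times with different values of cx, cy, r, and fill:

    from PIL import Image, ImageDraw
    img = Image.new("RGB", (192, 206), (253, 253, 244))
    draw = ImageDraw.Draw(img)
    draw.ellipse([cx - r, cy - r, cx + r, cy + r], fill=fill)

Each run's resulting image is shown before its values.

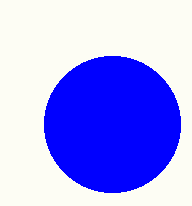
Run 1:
cx = 112, cy = 124, r = 68, fill = 'blue'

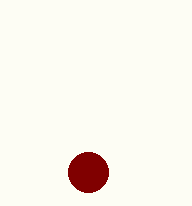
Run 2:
cx = 88
cy = 172
r = 20
fill = 'maroon'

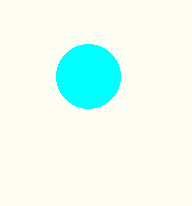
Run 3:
cx = 88
cy = 76
r = 32
fill = 'cyan'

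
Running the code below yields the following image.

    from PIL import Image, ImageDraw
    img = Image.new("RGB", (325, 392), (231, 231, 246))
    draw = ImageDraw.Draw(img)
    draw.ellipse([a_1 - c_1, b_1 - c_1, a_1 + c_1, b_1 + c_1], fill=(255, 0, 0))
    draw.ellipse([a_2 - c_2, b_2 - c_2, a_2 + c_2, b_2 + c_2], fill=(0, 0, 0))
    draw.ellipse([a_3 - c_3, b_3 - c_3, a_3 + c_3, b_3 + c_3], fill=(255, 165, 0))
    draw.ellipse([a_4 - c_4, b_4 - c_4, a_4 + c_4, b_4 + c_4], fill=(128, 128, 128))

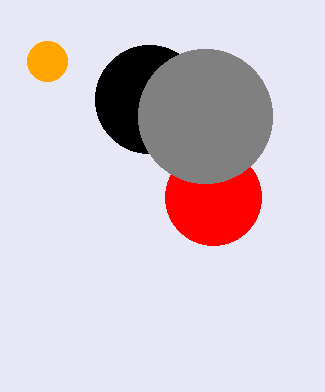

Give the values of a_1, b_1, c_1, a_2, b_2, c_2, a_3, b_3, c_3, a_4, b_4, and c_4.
a_1 = 213, b_1 = 197, c_1 = 48, a_2 = 149, b_2 = 99, c_2 = 54, a_3 = 47, b_3 = 61, c_3 = 20, a_4 = 205, b_4 = 116, c_4 = 67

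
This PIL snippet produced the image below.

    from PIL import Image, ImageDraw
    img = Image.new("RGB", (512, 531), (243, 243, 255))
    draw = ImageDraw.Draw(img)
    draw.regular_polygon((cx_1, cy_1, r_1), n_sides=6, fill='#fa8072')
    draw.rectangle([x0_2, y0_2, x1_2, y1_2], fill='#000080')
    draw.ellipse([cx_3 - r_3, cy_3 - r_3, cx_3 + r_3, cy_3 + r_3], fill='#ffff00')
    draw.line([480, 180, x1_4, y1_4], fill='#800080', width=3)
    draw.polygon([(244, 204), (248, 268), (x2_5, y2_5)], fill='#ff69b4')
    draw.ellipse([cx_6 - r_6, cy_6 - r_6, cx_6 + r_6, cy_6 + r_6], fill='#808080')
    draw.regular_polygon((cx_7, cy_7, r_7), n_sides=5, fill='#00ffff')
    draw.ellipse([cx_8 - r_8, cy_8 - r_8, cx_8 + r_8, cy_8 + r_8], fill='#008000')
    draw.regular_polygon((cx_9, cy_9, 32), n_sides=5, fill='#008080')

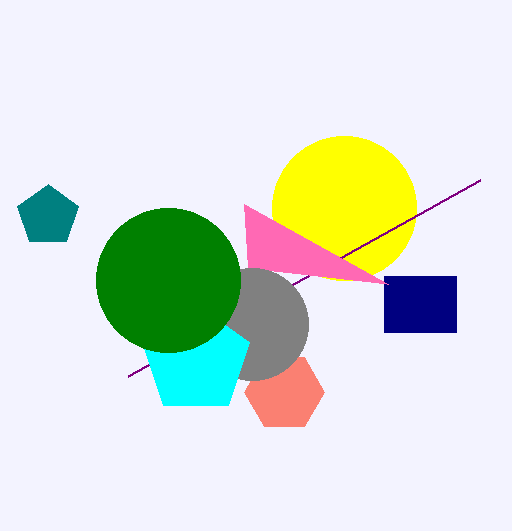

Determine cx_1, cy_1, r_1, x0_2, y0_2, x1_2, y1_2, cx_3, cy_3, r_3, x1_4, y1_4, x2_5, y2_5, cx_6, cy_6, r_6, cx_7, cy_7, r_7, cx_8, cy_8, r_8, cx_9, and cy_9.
cx_1 = 284, cy_1 = 392, r_1 = 40, x0_2 = 384, y0_2 = 276, x1_2 = 456, y1_2 = 332, cx_3 = 344, cy_3 = 208, r_3 = 72, x1_4 = 128, y1_4 = 376, x2_5 = 388, y2_5 = 284, cx_6 = 252, cy_6 = 324, r_6 = 56, cx_7 = 196, cy_7 = 360, r_7 = 56, cx_8 = 168, cy_8 = 280, r_8 = 72, cx_9 = 48, cy_9 = 216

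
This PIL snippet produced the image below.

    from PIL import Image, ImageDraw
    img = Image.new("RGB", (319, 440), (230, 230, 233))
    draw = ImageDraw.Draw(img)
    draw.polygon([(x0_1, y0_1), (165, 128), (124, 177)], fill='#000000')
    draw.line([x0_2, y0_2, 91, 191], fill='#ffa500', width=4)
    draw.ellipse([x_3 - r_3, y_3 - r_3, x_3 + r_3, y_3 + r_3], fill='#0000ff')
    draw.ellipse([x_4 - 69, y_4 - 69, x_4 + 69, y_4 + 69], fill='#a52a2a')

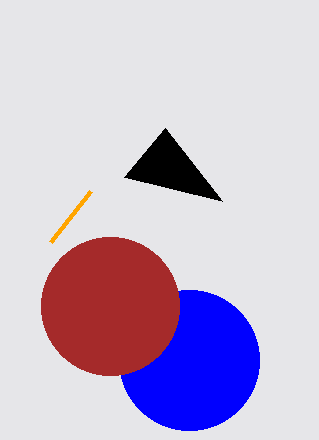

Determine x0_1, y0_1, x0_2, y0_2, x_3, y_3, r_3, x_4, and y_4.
x0_1 = 222
y0_1 = 201
x0_2 = 51
y0_2 = 242
x_3 = 189
y_3 = 360
r_3 = 70
x_4 = 110
y_4 = 306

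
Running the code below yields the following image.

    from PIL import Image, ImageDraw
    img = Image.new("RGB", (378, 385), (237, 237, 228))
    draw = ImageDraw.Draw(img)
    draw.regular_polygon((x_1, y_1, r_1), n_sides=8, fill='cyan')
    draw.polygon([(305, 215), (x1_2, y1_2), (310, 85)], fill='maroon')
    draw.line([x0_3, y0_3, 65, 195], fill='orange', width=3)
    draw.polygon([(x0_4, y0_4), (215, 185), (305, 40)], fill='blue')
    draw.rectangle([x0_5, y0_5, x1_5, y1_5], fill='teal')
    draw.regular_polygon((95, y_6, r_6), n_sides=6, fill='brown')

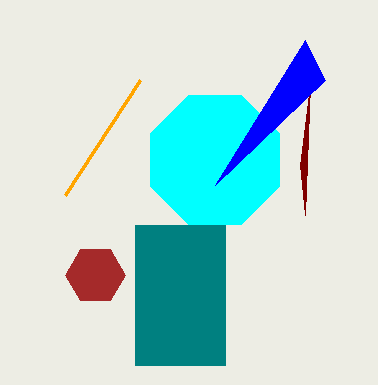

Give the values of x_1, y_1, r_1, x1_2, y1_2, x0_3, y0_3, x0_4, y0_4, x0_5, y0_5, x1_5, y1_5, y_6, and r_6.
x_1 = 215
y_1 = 160
r_1 = 70
x1_2 = 300
y1_2 = 165
x0_3 = 140
y0_3 = 80
x0_4 = 325
y0_4 = 80
x0_5 = 135
y0_5 = 225
x1_5 = 225
y1_5 = 365
y_6 = 275
r_6 = 30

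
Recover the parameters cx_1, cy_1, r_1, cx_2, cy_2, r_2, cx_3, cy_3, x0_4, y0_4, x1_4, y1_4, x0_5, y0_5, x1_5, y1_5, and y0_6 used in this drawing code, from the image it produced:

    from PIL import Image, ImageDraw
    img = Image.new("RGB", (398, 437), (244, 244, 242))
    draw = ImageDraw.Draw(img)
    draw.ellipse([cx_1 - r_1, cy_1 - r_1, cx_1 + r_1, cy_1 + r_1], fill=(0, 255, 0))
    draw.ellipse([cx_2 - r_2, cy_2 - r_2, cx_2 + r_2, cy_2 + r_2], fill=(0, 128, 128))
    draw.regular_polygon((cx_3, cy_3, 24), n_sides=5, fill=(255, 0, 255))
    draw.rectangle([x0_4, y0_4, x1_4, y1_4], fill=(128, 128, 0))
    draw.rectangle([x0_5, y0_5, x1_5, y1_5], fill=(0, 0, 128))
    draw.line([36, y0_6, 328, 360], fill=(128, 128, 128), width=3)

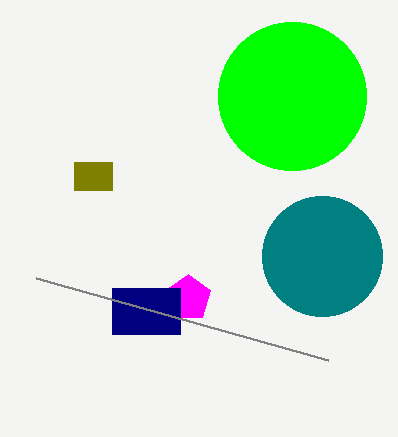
cx_1 = 292
cy_1 = 96
r_1 = 74
cx_2 = 322
cy_2 = 256
r_2 = 60
cx_3 = 188
cy_3 = 298
x0_4 = 74
y0_4 = 162
x1_4 = 112
y1_4 = 190
x0_5 = 112
y0_5 = 288
x1_5 = 180
y1_5 = 334
y0_6 = 278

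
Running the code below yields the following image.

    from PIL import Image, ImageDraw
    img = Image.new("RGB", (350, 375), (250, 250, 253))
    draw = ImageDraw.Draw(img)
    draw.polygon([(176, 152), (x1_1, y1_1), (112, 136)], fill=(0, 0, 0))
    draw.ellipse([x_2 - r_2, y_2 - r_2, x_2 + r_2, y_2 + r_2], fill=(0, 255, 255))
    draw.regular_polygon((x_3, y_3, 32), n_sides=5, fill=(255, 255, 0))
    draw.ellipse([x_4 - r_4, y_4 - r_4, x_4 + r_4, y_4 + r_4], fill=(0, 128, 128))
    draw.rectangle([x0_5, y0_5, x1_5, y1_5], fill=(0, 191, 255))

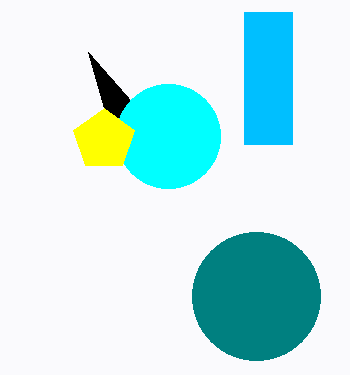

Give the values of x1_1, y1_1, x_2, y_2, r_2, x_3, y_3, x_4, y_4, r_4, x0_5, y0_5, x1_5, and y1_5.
x1_1 = 88, y1_1 = 52, x_2 = 168, y_2 = 136, r_2 = 52, x_3 = 104, y_3 = 140, x_4 = 256, y_4 = 296, r_4 = 64, x0_5 = 244, y0_5 = 12, x1_5 = 292, y1_5 = 144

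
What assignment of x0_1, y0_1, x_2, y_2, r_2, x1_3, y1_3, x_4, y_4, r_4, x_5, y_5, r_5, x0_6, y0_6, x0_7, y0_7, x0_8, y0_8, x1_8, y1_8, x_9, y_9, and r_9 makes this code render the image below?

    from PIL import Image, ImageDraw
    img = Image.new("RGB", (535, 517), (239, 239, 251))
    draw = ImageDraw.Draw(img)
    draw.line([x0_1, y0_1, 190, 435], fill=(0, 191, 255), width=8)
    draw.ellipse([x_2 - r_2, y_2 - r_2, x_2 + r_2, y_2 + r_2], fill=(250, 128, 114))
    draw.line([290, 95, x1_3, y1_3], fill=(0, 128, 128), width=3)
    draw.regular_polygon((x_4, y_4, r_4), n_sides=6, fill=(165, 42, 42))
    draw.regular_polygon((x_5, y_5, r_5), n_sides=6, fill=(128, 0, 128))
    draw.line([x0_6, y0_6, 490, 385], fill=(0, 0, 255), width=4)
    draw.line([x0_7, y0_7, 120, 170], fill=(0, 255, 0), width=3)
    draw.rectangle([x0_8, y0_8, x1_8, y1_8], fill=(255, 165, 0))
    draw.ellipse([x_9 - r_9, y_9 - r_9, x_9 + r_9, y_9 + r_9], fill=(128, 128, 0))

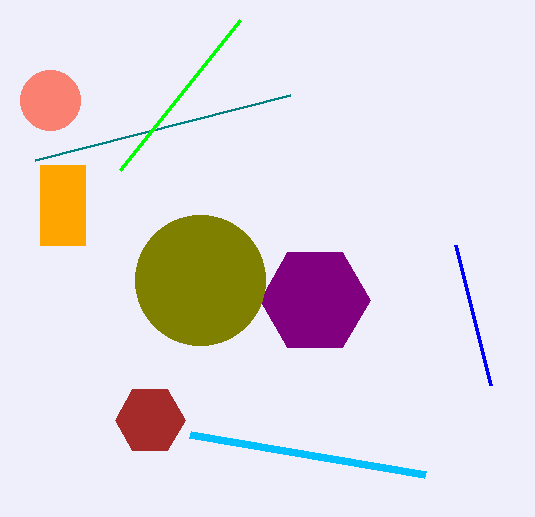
x0_1 = 425, y0_1 = 475, x_2 = 50, y_2 = 100, r_2 = 30, x1_3 = 35, y1_3 = 160, x_4 = 150, y_4 = 420, r_4 = 35, x_5 = 315, y_5 = 300, r_5 = 55, x0_6 = 455, y0_6 = 245, x0_7 = 240, y0_7 = 20, x0_8 = 40, y0_8 = 165, x1_8 = 85, y1_8 = 245, x_9 = 200, y_9 = 280, r_9 = 65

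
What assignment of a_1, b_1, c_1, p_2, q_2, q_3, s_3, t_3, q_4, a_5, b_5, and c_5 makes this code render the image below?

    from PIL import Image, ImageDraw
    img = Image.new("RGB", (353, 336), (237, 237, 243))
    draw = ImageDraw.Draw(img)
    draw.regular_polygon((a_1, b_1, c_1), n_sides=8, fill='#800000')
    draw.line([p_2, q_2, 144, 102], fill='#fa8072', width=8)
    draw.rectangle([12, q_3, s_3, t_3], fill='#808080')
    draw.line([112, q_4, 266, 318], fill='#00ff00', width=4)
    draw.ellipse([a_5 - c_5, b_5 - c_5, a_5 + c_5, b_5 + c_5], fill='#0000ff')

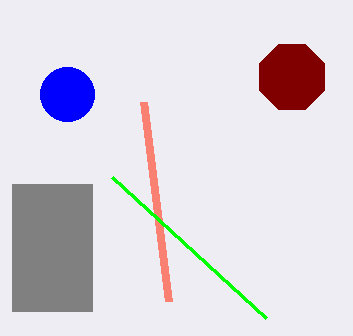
a_1 = 292, b_1 = 77, c_1 = 35, p_2 = 169, q_2 = 301, q_3 = 184, s_3 = 92, t_3 = 311, q_4 = 177, a_5 = 67, b_5 = 94, c_5 = 27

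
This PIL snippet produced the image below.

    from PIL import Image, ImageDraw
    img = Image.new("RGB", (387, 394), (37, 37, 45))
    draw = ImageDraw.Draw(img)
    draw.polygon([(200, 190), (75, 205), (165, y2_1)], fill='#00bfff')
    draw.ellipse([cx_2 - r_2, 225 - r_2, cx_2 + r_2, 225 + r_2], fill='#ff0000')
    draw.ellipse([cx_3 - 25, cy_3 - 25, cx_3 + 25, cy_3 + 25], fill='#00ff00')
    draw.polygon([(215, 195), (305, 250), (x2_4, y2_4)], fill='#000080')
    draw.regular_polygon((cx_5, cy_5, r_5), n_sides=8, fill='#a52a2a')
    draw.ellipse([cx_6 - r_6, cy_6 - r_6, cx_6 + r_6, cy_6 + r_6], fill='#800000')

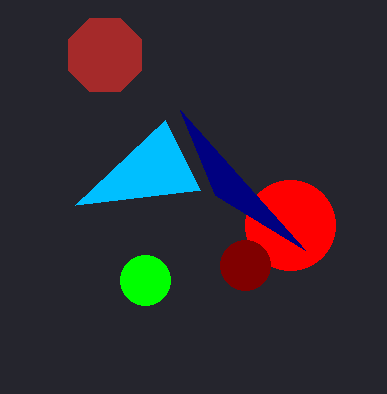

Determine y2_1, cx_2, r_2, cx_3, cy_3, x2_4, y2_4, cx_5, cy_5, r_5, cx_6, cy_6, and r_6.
y2_1 = 120
cx_2 = 290
r_2 = 45
cx_3 = 145
cy_3 = 280
x2_4 = 180
y2_4 = 110
cx_5 = 105
cy_5 = 55
r_5 = 40
cx_6 = 245
cy_6 = 265
r_6 = 25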